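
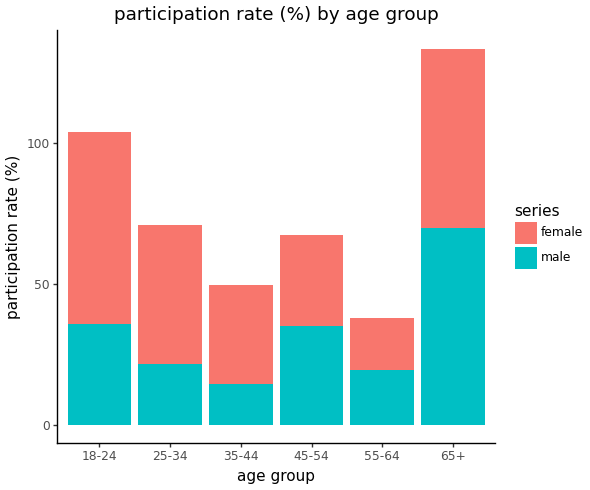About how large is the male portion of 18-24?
≈ 40

male top ≈ 40, bottom ≈ 0; segment ≈ 40.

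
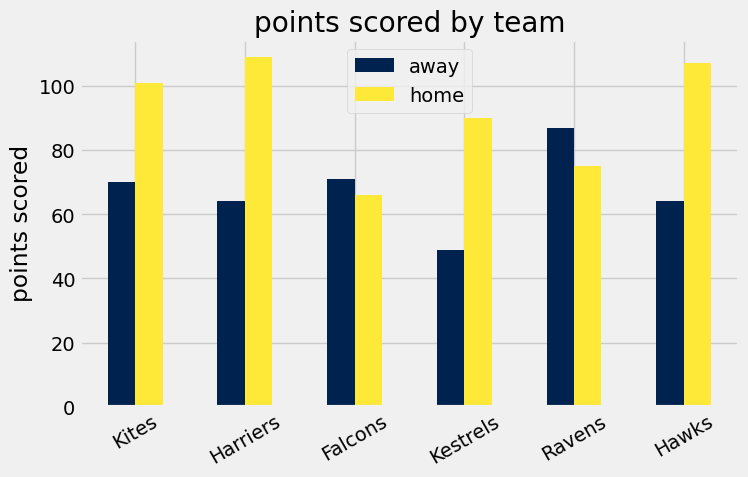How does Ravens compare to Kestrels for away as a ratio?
≈ 1.8×

Ravens ≈ 90, Kestrels ≈ 50; 90/50 ≈ 1.8.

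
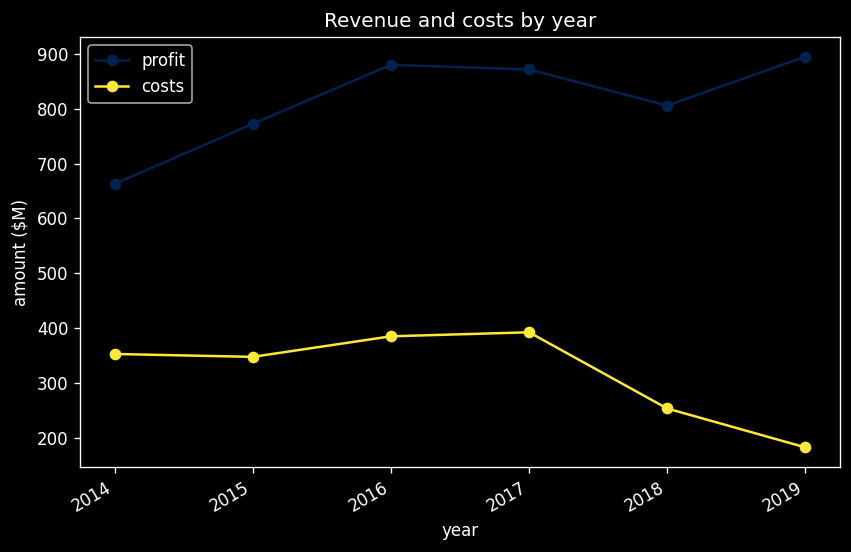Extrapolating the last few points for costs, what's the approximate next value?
≈ 100

Last three: 400, 300, 200 → slope ≈ -100/step → next ≈ 100.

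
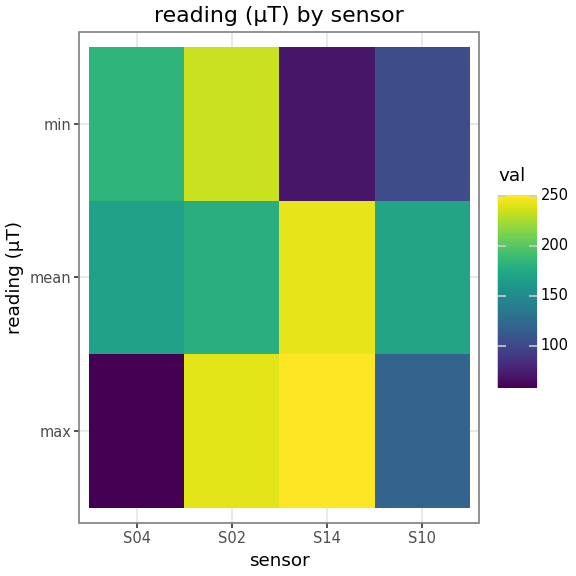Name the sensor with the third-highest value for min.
Top 4 for min: S02 ≈ 240, S04 ≈ 180, S10 ≈ 100, S14 ≈ 60.

S10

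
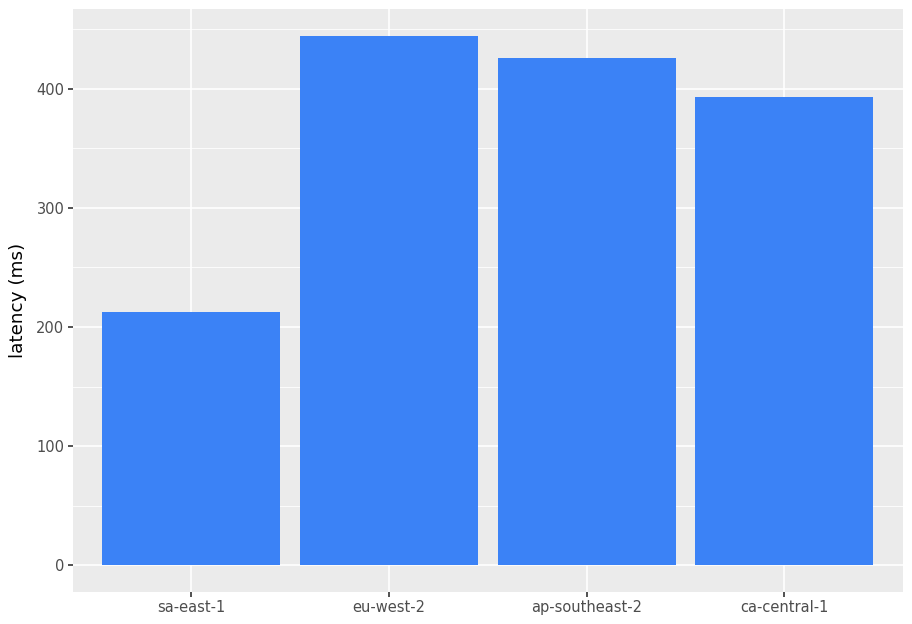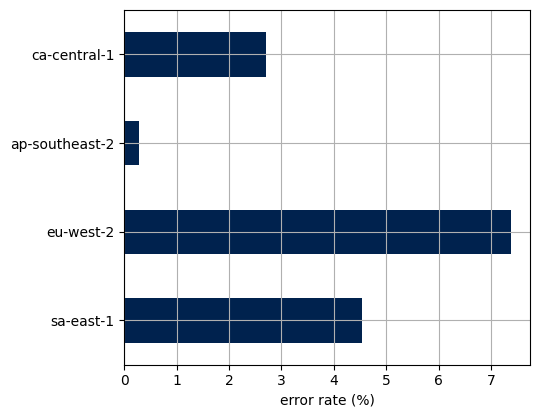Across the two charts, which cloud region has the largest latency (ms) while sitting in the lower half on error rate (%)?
ap-southeast-2

Chart 2 median error rate (%) ≈ 4; below-median cloud regions: ap-southeast-2, ca-central-1. Among those, ap-southeast-2 has the highest latency (ms) (≈ 450).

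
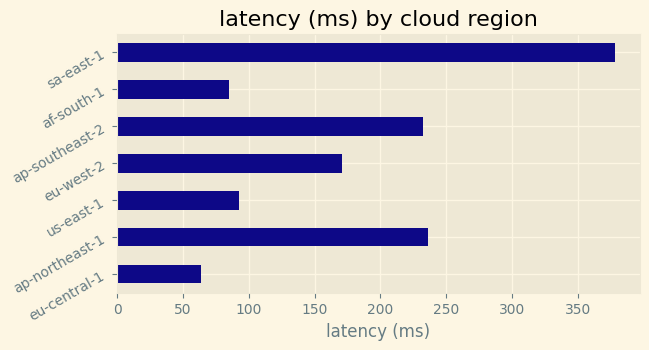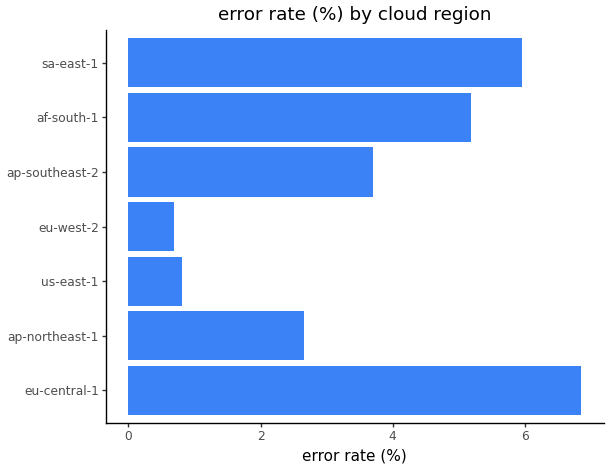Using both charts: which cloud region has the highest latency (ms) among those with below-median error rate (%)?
Chart 2 median error rate (%) ≈ 4; below-median cloud regions: ap-northeast-1, us-east-1, eu-west-2. Among those, ap-northeast-1 has the highest latency (ms) (≈ 250).

ap-northeast-1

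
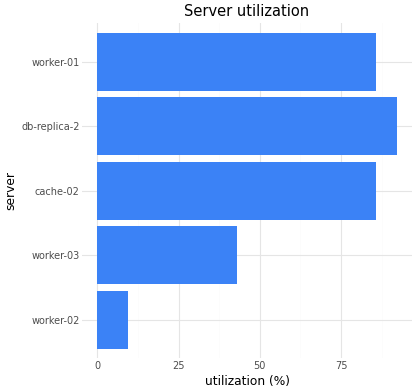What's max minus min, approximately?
≈ 80

Max db-replica-2 ≈ 90, min worker-02 ≈ 10; range ≈ 80.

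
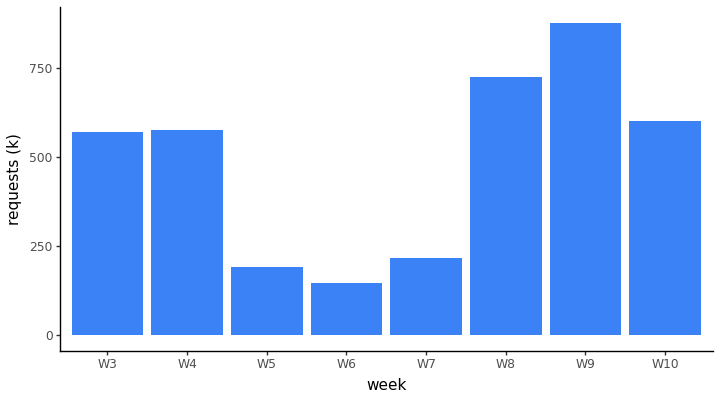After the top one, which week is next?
Top 3: W9 ≈ 900, W8 ≈ 700, W10 ≈ 600.

W8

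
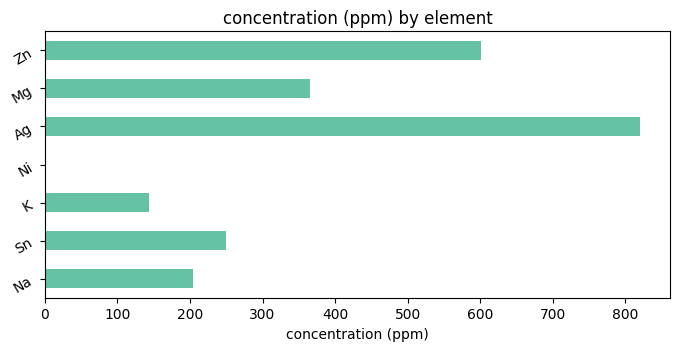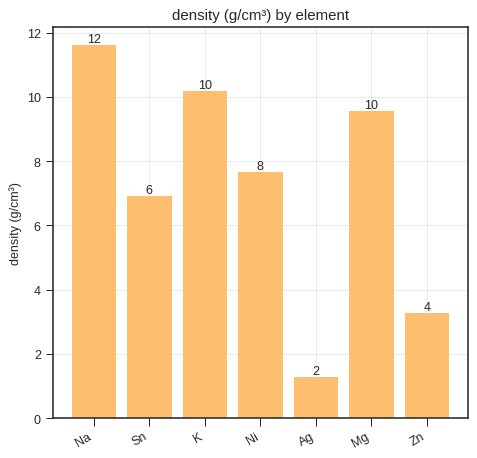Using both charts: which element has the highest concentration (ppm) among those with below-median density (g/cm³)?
Ag

Chart 2 median density (g/cm³) ≈ 8; below-median elements: Sn, Ag, Zn. Among those, Ag has the highest concentration (ppm) (≈ 800).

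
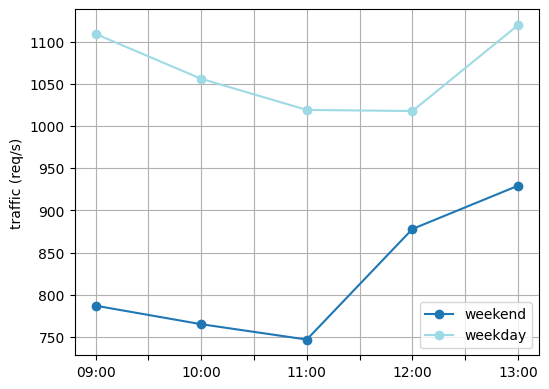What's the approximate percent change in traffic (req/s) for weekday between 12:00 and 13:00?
≈ +10%

12:00 ≈ 1000, 13:00 ≈ 1100; (1100 − 1000) / 1000 ≈ +10%.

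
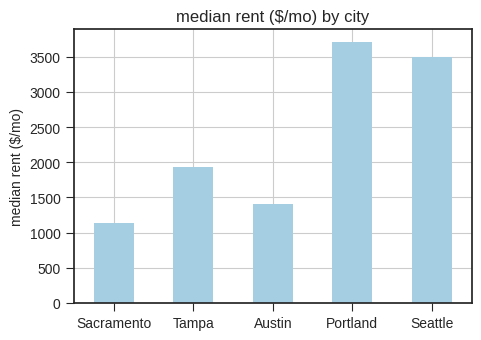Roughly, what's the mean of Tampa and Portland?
≈ 2750

(2000 + 3500) / 2 ≈ 2750.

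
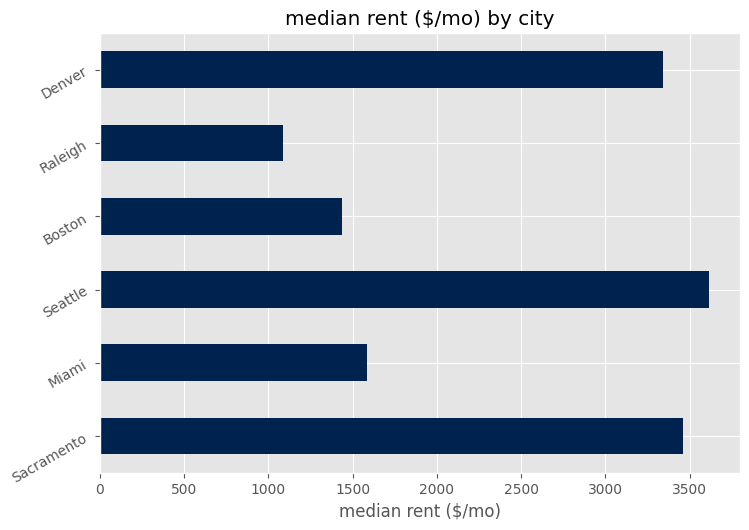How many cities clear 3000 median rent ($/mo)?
3

Above 3000: Sacramento, Seattle, Denver.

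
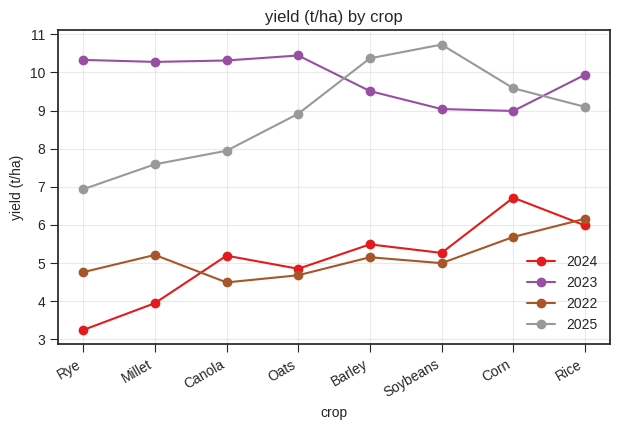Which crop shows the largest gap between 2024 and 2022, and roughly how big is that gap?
Rye: 2024 ≈ 3, 2022 ≈ 5 → gap ≈ 2. Next-largest (Millet) is only ≈ 1.

Rye, ≈ 2 t/ha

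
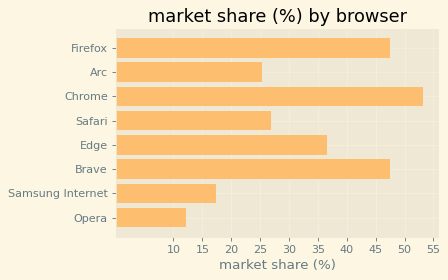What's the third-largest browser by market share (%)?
Brave

Top 4: Chrome ≈ 55, Firefox ≈ 50, Brave ≈ 45, Edge ≈ 35.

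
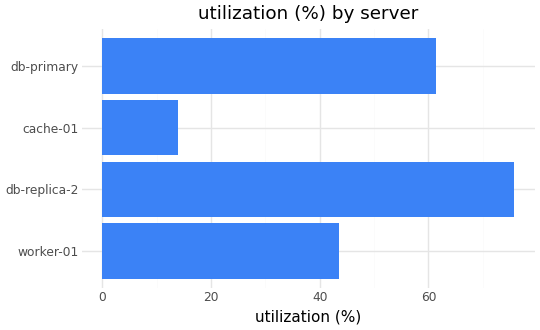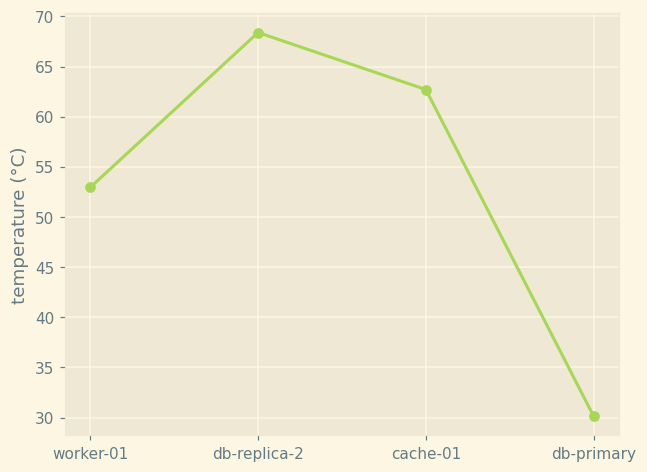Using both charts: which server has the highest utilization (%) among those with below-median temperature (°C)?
Chart 2 median temperature (°C) ≈ 60; below-median servers: worker-01, db-primary. Among those, db-primary has the highest utilization (%) (≈ 60).

db-primary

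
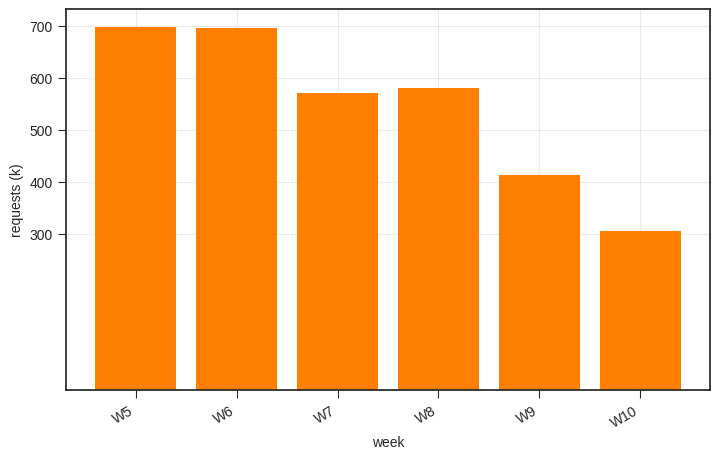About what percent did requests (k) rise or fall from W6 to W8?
≈ -14.3%

W6 ≈ 700, W8 ≈ 600; (600 − 700) / 700 ≈ -14.3%.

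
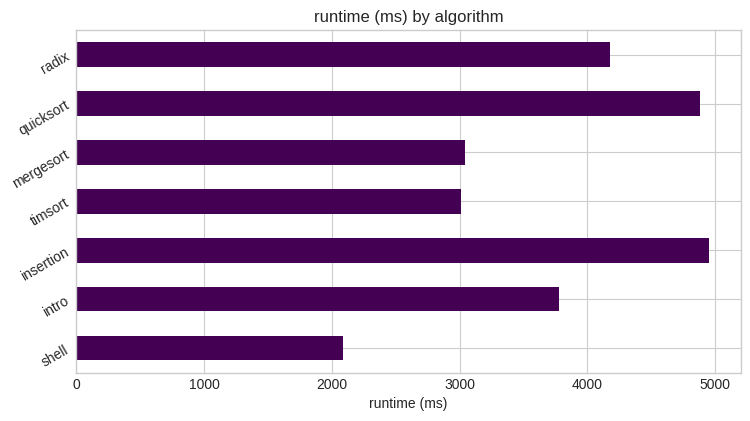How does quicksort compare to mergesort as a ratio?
quicksort ≈ 5000, mergesort ≈ 3000; 5000/3000 ≈ 1.67.

≈ 1.67×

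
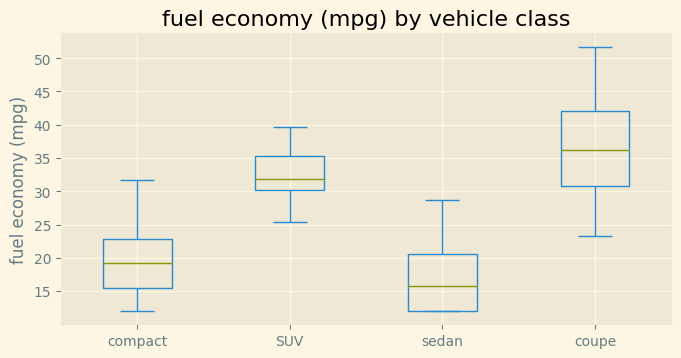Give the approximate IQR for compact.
Q3 ≈ 22, Q1 ≈ 16; IQR ≈ 6.

≈ 6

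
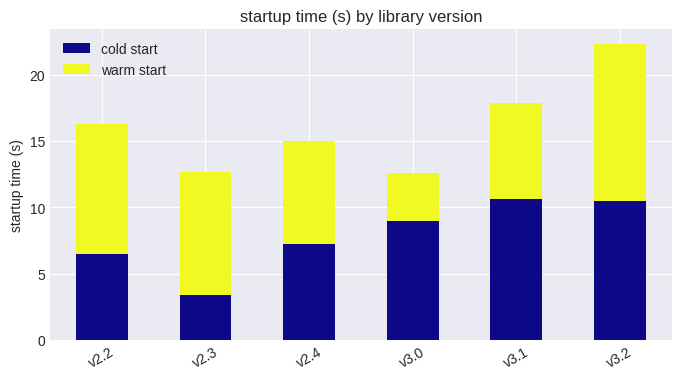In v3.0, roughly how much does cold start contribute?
cold start top ≈ 8, bottom ≈ 0; segment ≈ 8.

≈ 8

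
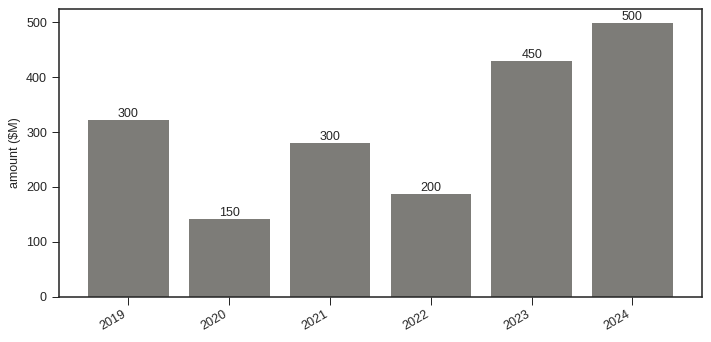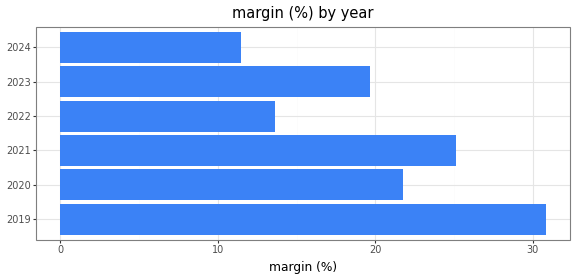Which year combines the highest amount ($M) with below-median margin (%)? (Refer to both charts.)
Chart 2 median margin (%) ≈ 20; below-median years: 2022, 2023, 2024. Among those, 2024 has the highest amount ($M) (≈ 500).

2024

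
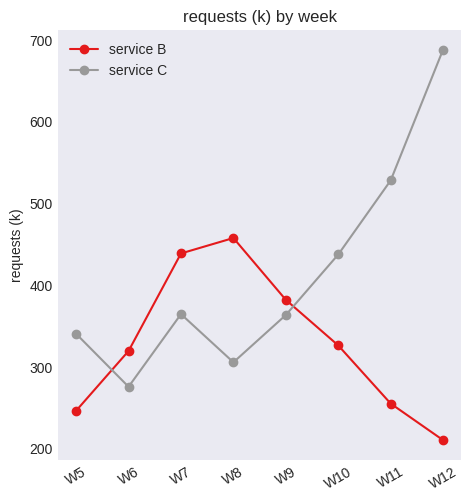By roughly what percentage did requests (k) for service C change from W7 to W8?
W7 ≈ 350, W8 ≈ 300; (300 − 350) / 350 ≈ -14.3%.

≈ -14.3%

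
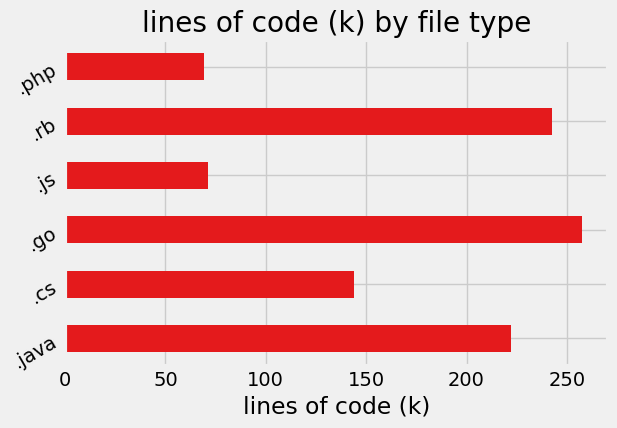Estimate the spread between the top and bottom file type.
Max .go ≈ 250, min .php ≈ 75; range ≈ 175.

≈ 175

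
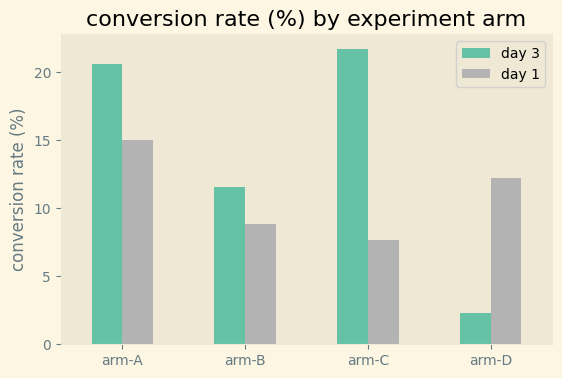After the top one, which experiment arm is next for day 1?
arm-D

Top 3 for day 1: arm-A ≈ 16, arm-D ≈ 12, arm-B ≈ 8.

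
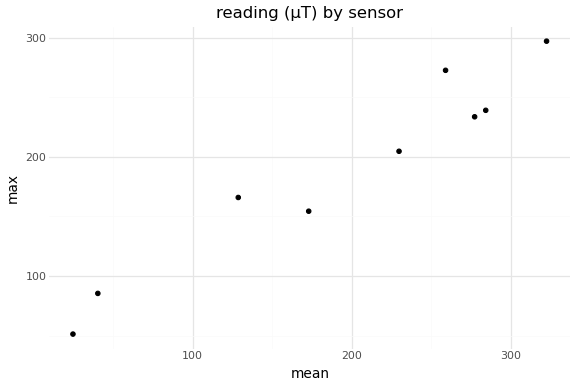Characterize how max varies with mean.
positive, strong

Points are positively correlated; strong (|r| ≈ 1.0).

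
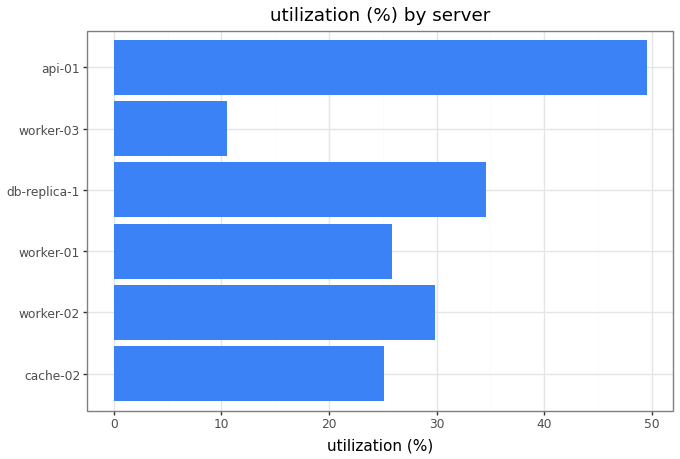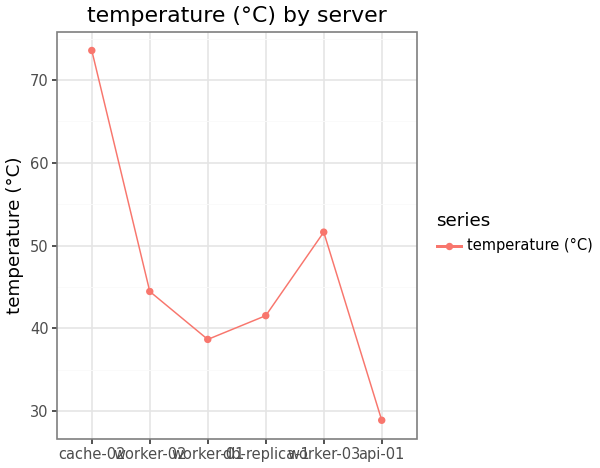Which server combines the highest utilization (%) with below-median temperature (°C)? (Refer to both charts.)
Chart 2 median temperature (°C) ≈ 40; below-median servers: worker-01, db-replica-1, api-01. Among those, api-01 has the highest utilization (%) (≈ 50).

api-01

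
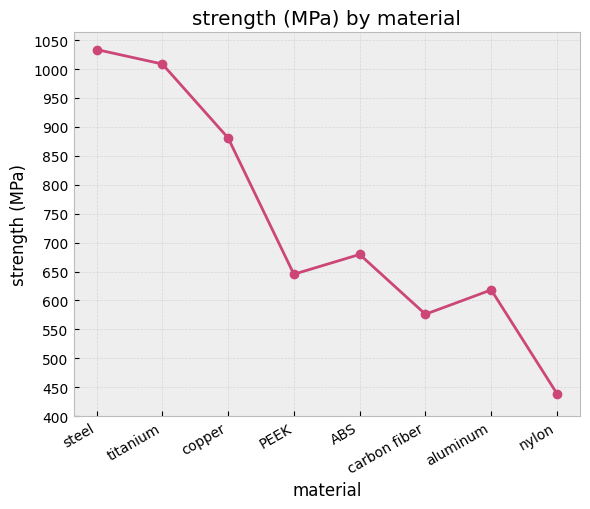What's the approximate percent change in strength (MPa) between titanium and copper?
titanium ≈ 1000, copper ≈ 900; (900 − 1000) / 1000 ≈ -10%.

≈ -10%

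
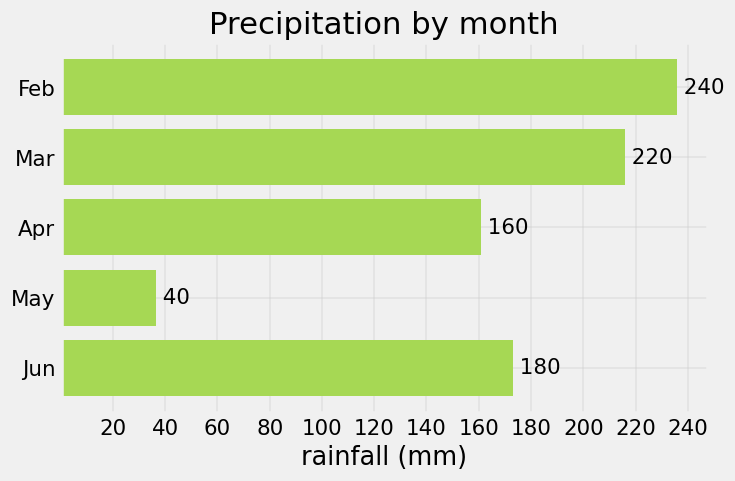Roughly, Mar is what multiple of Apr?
≈ 1.38×

Mar ≈ 220, Apr ≈ 160; 220/160 ≈ 1.38.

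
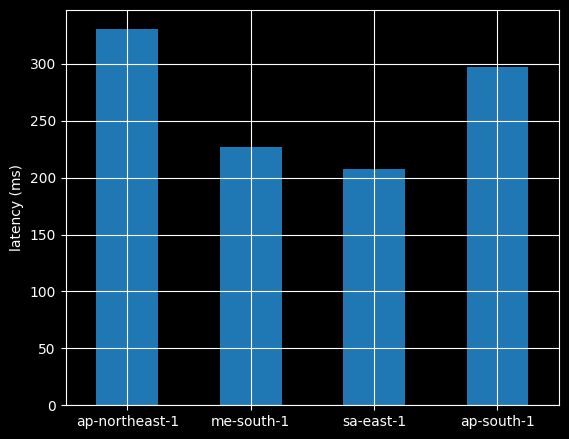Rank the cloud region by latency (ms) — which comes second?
ap-south-1

Top 3: ap-northeast-1 ≈ 350, ap-south-1 ≈ 300, me-south-1 ≈ 250.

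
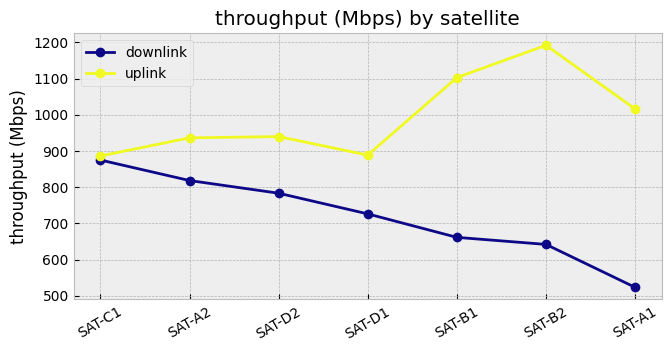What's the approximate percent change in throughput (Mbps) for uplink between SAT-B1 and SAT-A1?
SAT-B1 ≈ 1100, SAT-A1 ≈ 1000; (1000 − 1100) / 1100 ≈ -9.1%.

≈ -9.1%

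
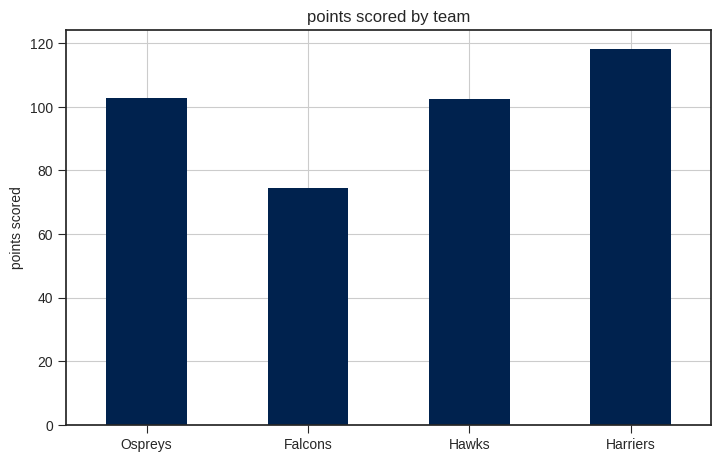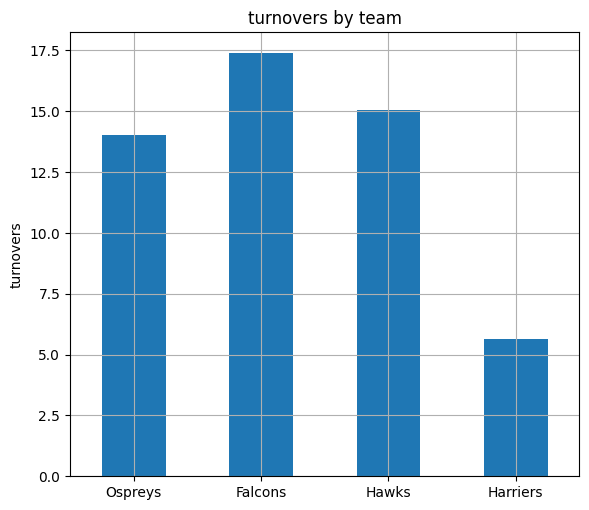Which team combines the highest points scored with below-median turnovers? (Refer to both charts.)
Chart 2 median turnovers ≈ 14; below-median teams: Ospreys, Harriers. Among those, Harriers has the highest points scored (≈ 120).

Harriers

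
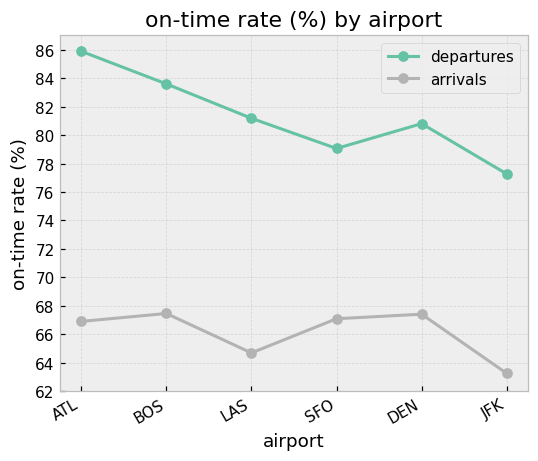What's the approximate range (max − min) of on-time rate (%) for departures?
Max ATL ≈ 86, min JFK ≈ 78; range ≈ 8.

≈ 8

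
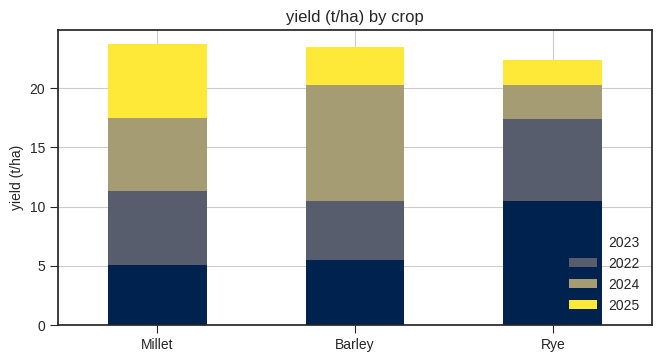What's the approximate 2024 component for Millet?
≈ 6

2024 top ≈ 18, bottom ≈ 12; segment ≈ 6.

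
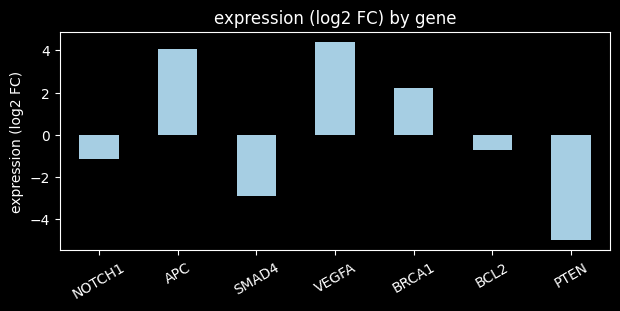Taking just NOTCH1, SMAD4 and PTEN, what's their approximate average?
(-1 + -3 + -5) / 3 ≈ -3.

≈ -3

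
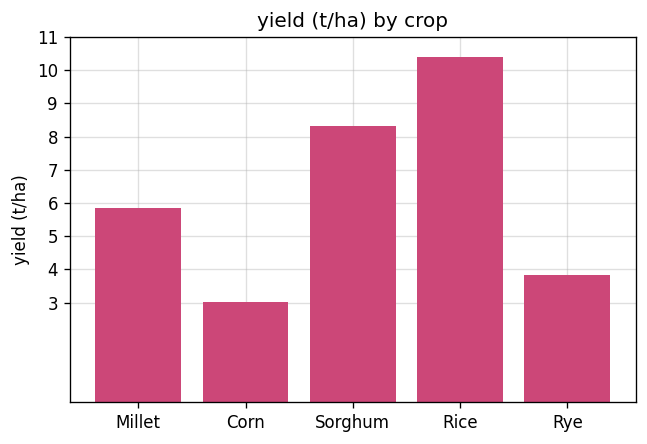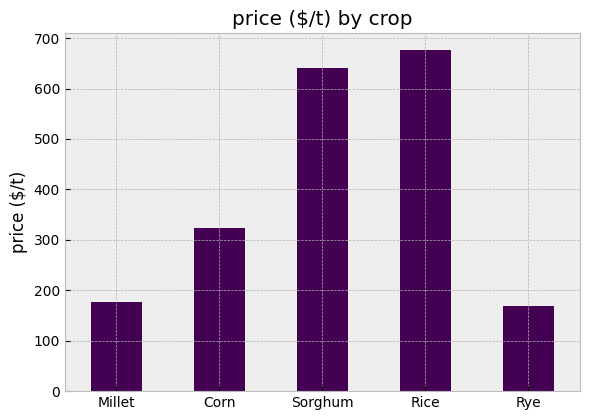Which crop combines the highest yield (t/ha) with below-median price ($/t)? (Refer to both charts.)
Chart 2 median price ($/t) ≈ 300; below-median crops: Millet, Rye. Among those, Millet has the highest yield (t/ha) (≈ 6).

Millet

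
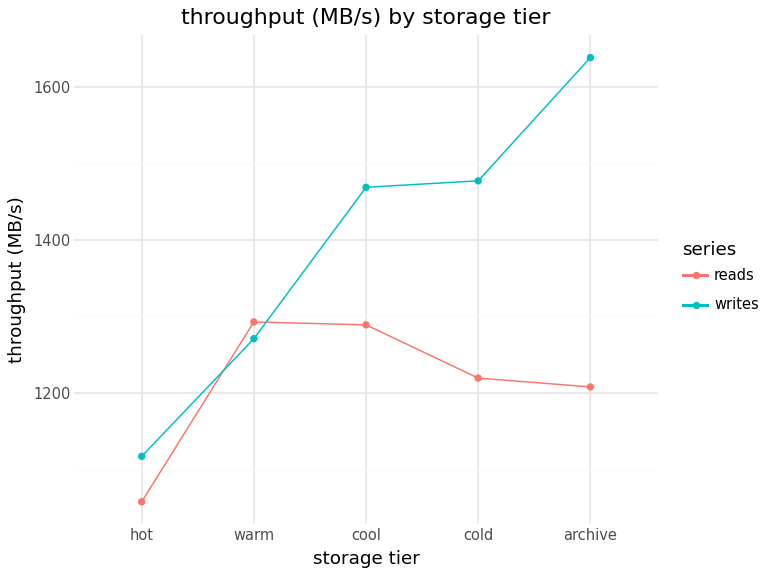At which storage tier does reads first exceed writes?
hot: reads ≈ 1050 vs writes ≈ 1100 (not yet); warm: reads ≈ 1300 vs writes ≈ 1250 (first crossover).

warm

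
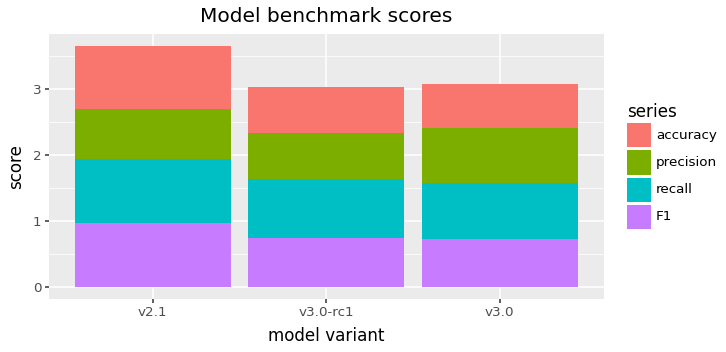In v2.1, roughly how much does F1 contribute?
F1 top ≈ 1.0, bottom ≈ 0.0; segment ≈ 1.0.

≈ 1.0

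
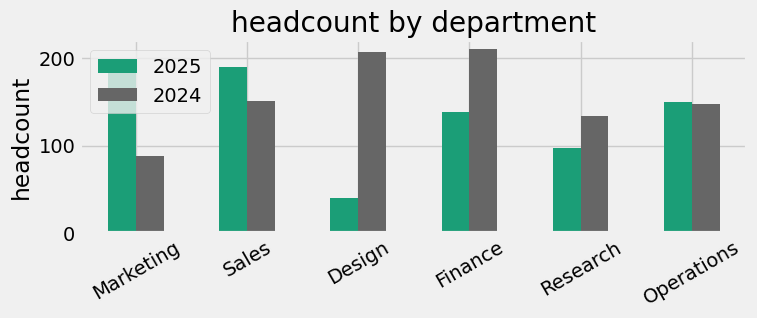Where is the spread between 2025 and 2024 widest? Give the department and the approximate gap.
Design: 2025 ≈ 40, 2024 ≈ 200 → gap ≈ 160. Next-largest (Marketing) is only ≈ 120.

Design, ≈ 160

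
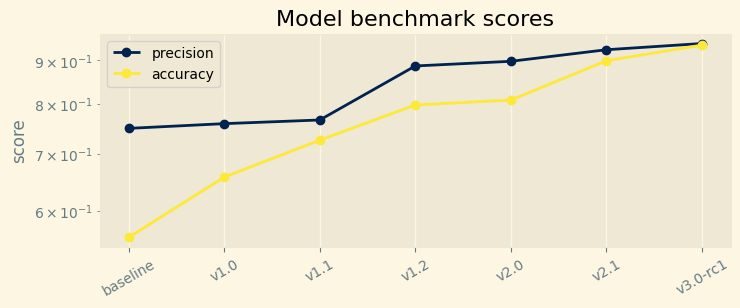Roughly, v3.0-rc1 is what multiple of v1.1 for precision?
v3.0-rc1 ≈ 0.95, v1.1 ≈ 0.75; 0.95/0.75 ≈ 1.27.

≈ 1.27×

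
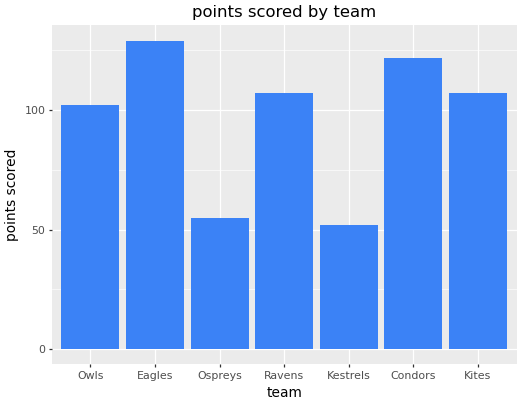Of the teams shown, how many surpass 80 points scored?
5

Above 80: Owls, Eagles, Ravens, Condors, Kites.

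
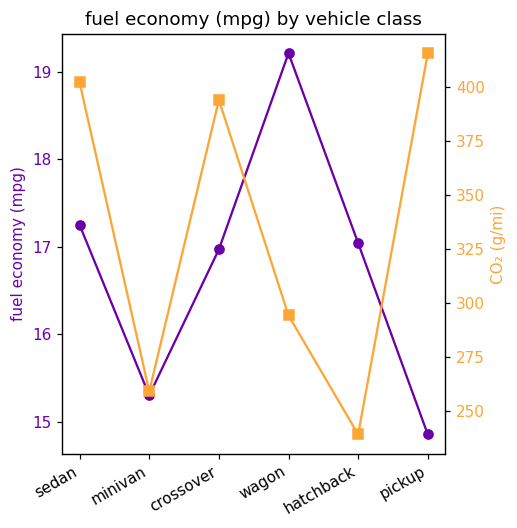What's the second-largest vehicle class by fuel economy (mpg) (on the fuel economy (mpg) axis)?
sedan

Top 3 (on the fuel economy (mpg) axis): wagon ≈ 19.0, sedan ≈ 17.5, hatchback ≈ 17.0.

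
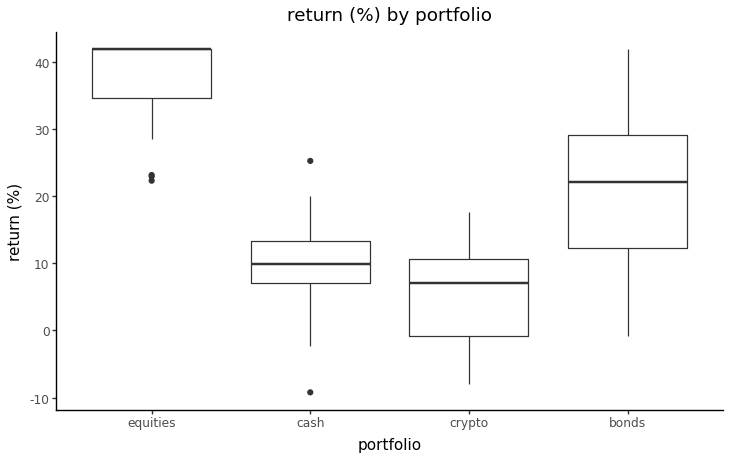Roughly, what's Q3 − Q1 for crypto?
≈ 10

Q3 ≈ 10, Q1 ≈ 0; IQR ≈ 10.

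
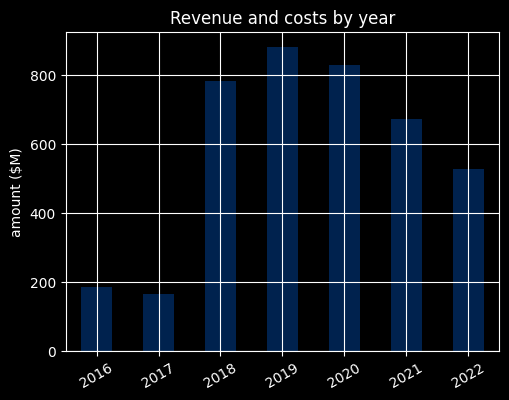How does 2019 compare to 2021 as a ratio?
2019 ≈ 900, 2021 ≈ 700; 900/700 ≈ 1.29.

≈ 1.29×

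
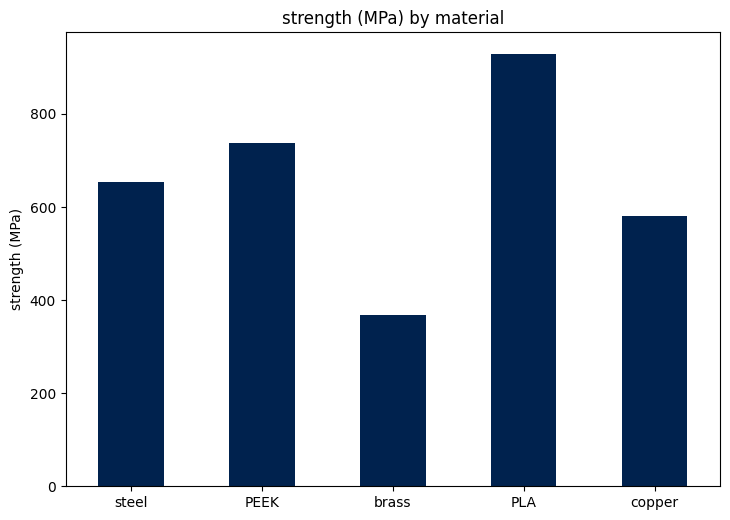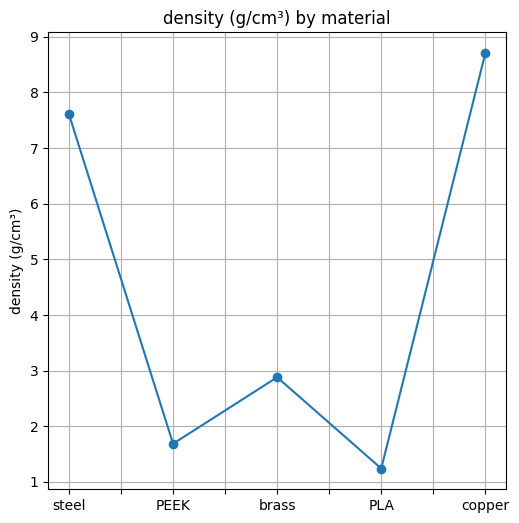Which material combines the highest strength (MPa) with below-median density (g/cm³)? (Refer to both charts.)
Chart 2 median density (g/cm³) ≈ 3; below-median materials: PEEK, PLA. Among those, PLA has the highest strength (MPa) (≈ 900).

PLA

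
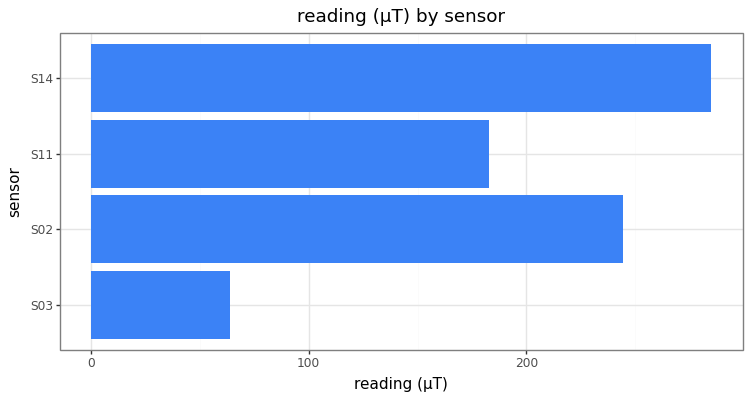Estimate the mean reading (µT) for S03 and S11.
≈ 125

(75 + 175) / 2 ≈ 125.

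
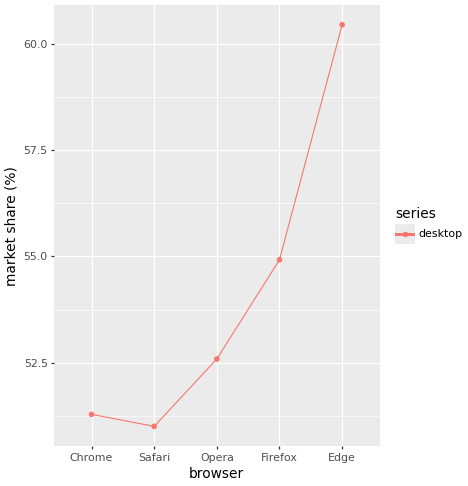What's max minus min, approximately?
Max Edge ≈ 60, min Safari ≈ 51; range ≈ 9.

≈ 9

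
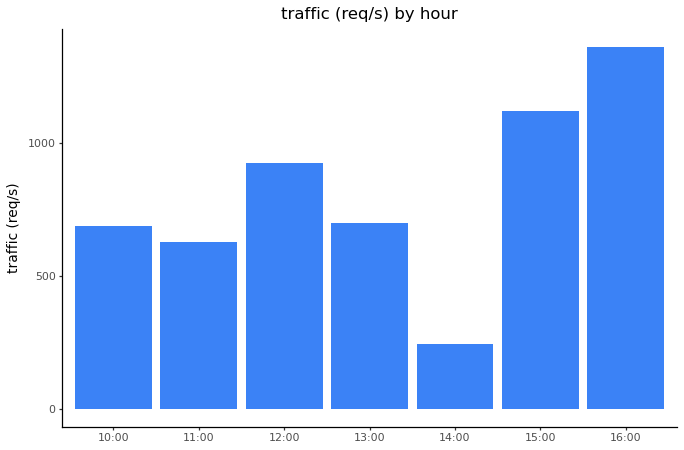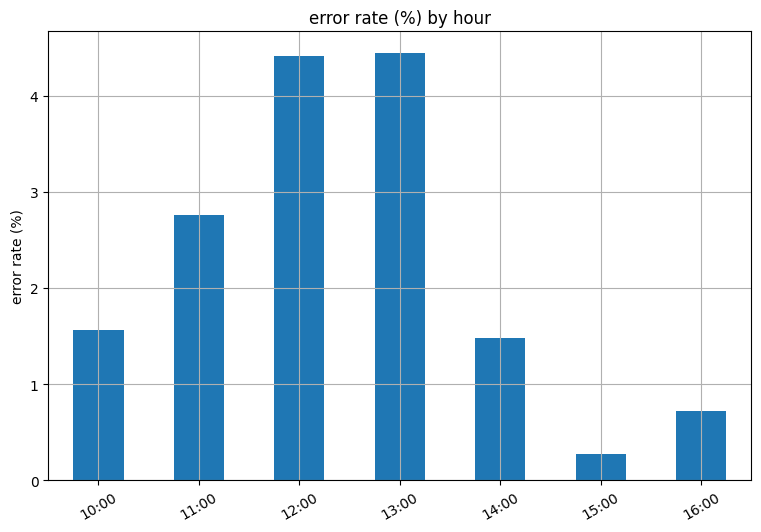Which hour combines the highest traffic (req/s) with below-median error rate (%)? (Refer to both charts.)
16:00

Chart 2 median error rate (%) ≈ 1.5; below-median hours: 14:00, 15:00, 16:00. Among those, 16:00 has the highest traffic (req/s) (≈ 1400).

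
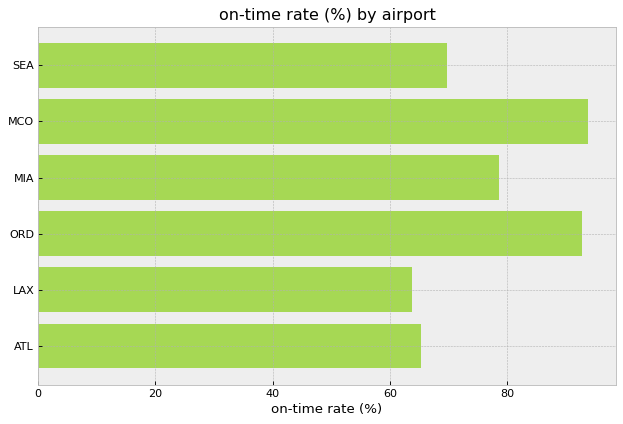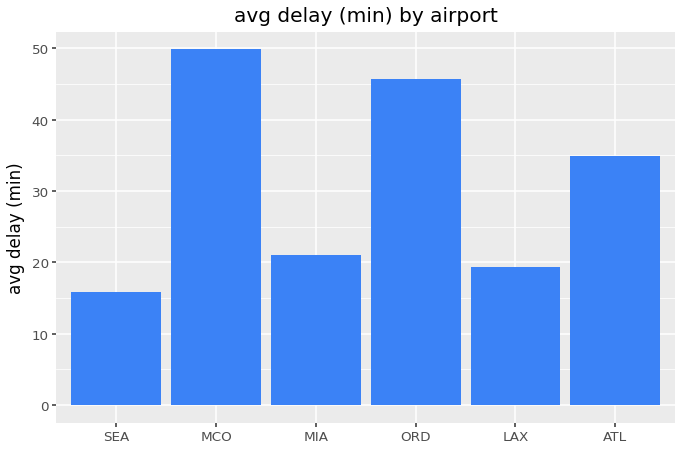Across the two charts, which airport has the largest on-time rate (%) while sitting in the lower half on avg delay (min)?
Chart 2 median avg delay (min) ≈ 30; below-median airports: SEA, MIA, LAX. Among those, MIA has the highest on-time rate (%) (≈ 80).

MIA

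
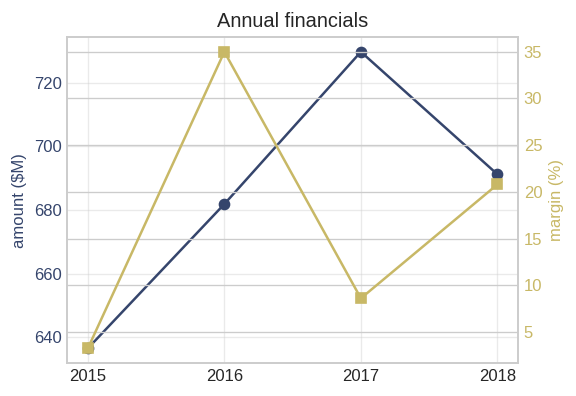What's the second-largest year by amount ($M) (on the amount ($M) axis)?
Top 3 (on the amount ($M) axis): 2017 ≈ 730, 2018 ≈ 690, 2016 ≈ 680.

2018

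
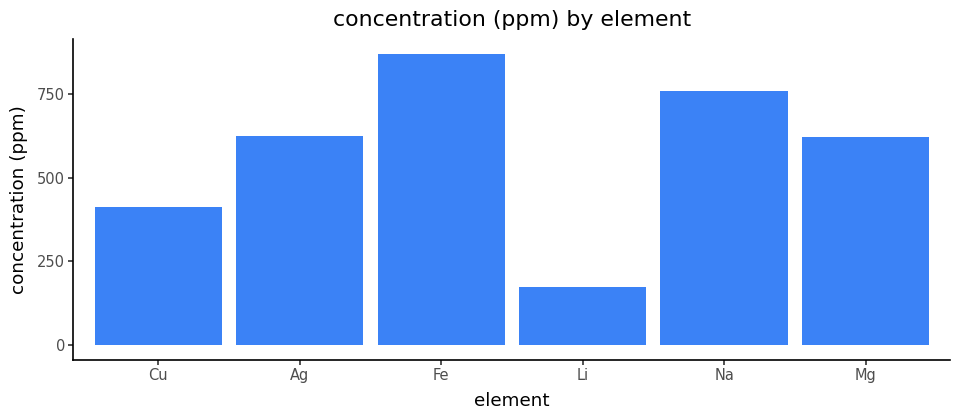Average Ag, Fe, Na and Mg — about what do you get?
≈ 725

(600 + 900 + 800 + 600) / 4 ≈ 725.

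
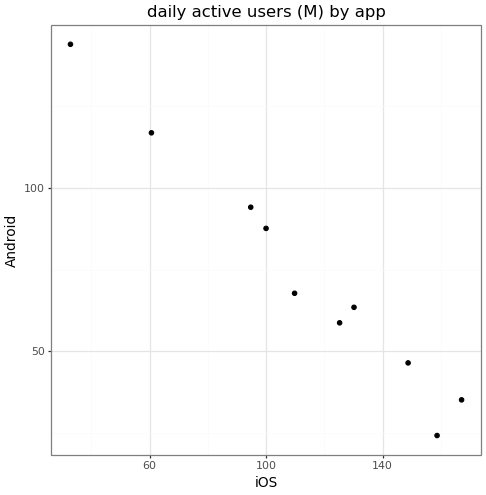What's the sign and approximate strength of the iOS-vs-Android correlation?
Points are negatively correlated; strong (|r| ≈ 1.0).

negative, strong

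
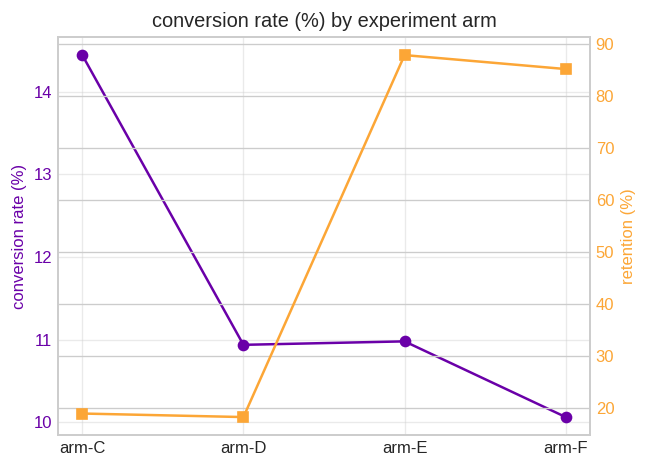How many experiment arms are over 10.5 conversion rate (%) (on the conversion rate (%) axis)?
3

Above 10.5: arm-C, arm-D, arm-E.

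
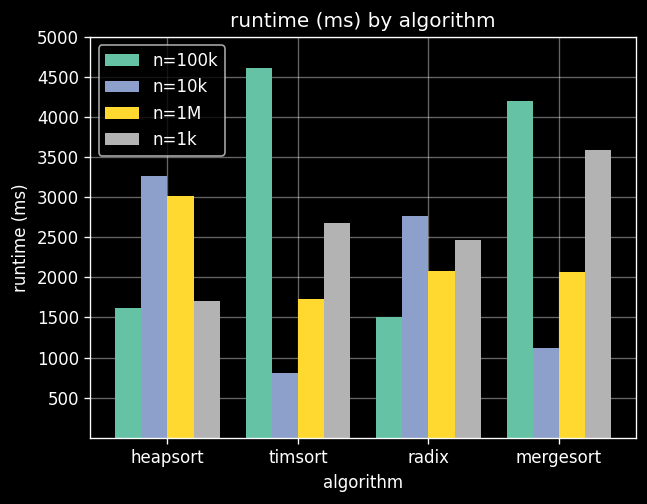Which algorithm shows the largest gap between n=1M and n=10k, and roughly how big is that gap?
mergesort, ≈ 1000 ms

mergesort: n=1M ≈ 2000, n=10k ≈ 1000 → gap ≈ 1000. Next-largest (timsort) is only ≈ 500.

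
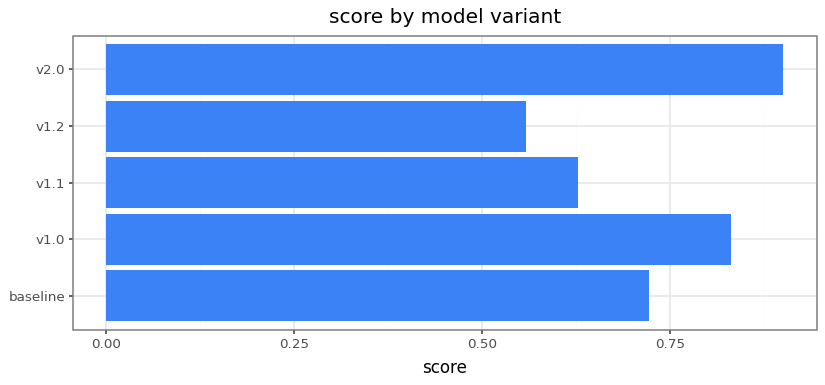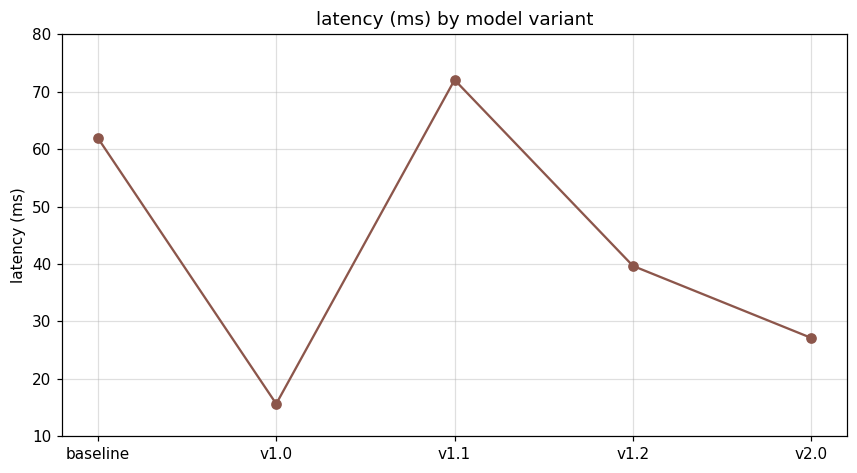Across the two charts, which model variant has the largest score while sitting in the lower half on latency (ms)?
v2.0

Chart 2 median latency (ms) ≈ 40; below-median model variants: v1.0, v2.0. Among those, v2.0 has the highest score (≈ 0.9).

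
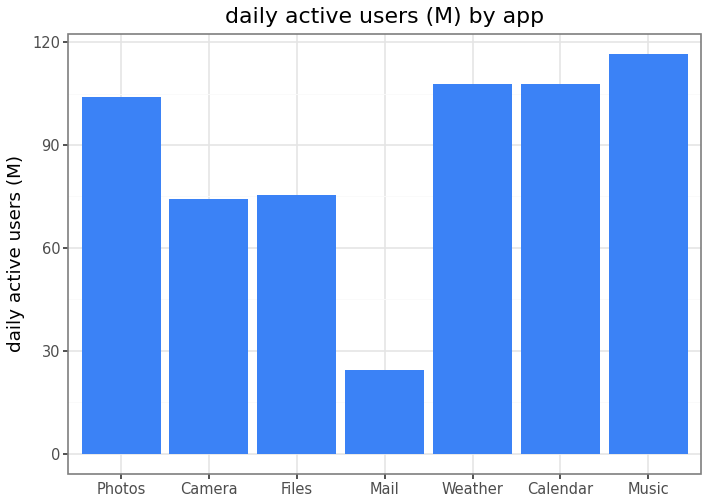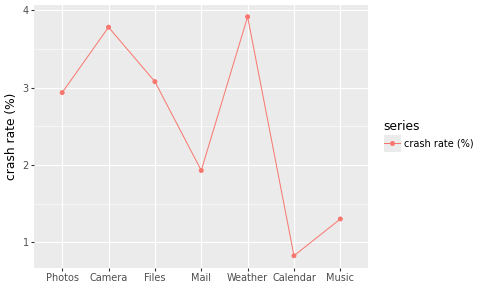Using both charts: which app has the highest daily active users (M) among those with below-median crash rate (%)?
Music

Chart 2 median crash rate (%) ≈ 3; below-median apps: Mail, Calendar, Music. Among those, Music has the highest daily active users (M) (≈ 120).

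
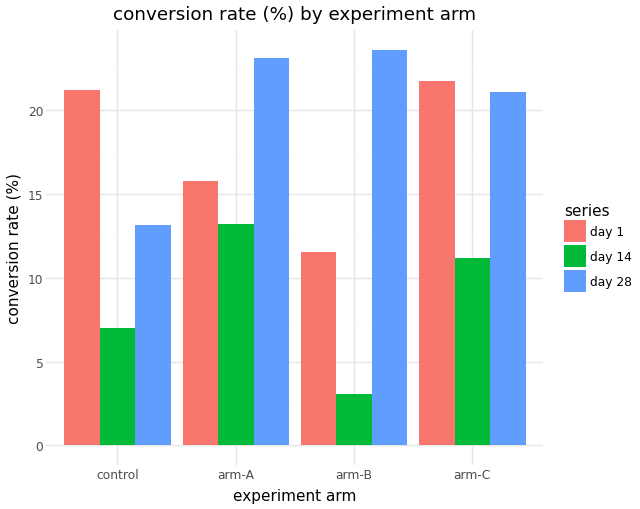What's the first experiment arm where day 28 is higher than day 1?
control: day 28 ≈ 14 vs day 1 ≈ 22 (not yet); arm-A: day 28 ≈ 24 vs day 1 ≈ 16 (first crossover).

arm-A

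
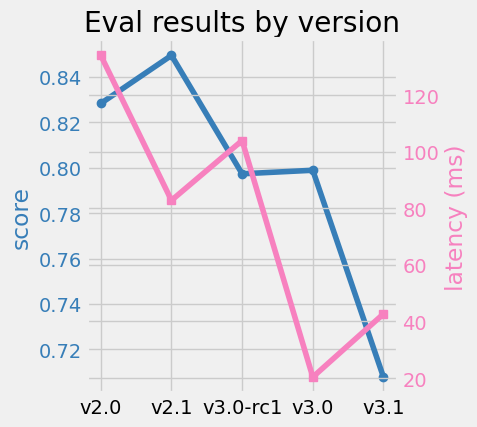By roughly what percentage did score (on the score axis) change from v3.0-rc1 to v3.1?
≈ -12.5%

v3.0-rc1 ≈ 0.80, v3.1 ≈ 0.70; (0.70 − 0.80) / 0.80 ≈ -12.5%.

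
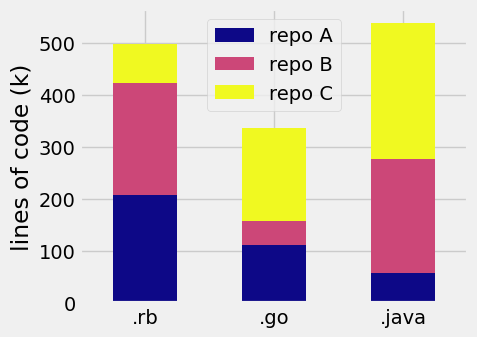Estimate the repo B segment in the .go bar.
≈ 50

repo B top ≈ 150, bottom ≈ 100; segment ≈ 50.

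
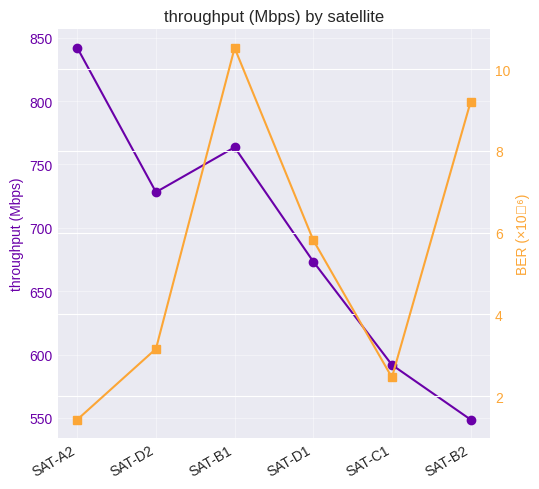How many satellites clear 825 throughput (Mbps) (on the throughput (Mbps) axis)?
Above 825: SAT-A2.

1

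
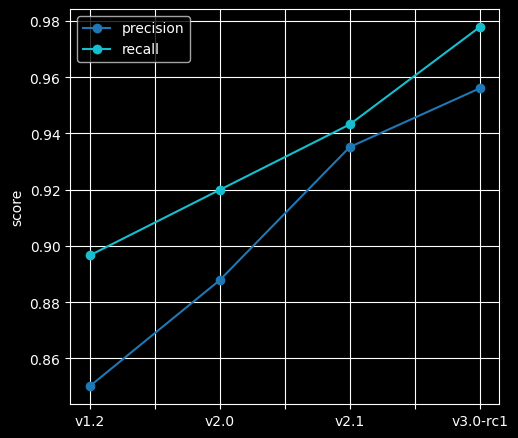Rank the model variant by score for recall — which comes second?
v2.1

Top 3 for recall: v3.0-rc1 ≈ 0.98, v2.1 ≈ 0.94, v2.0 ≈ 0.92.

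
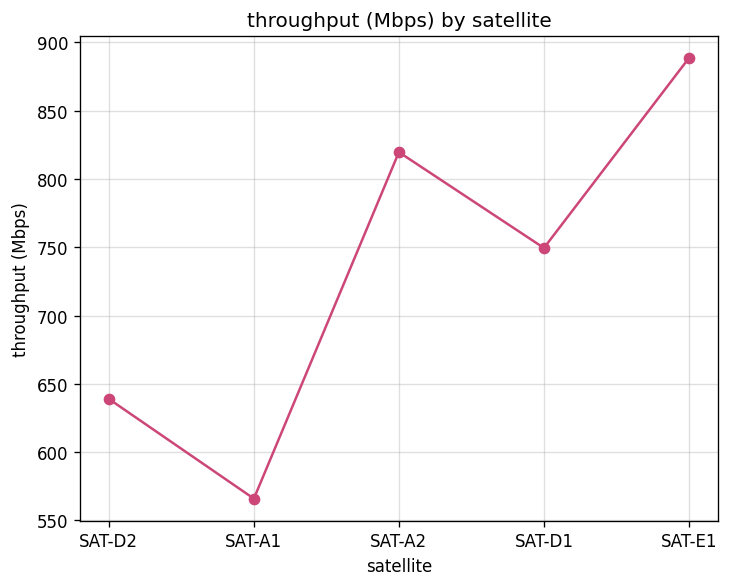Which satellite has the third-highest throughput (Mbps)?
SAT-D1

Top 4: SAT-E1 ≈ 900, SAT-A2 ≈ 800, SAT-D1 ≈ 750, SAT-D2 ≈ 650.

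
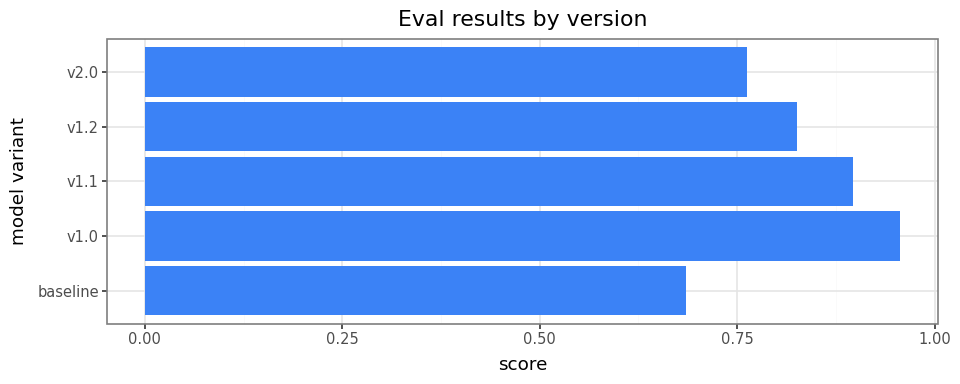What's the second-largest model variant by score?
v1.1

Top 3: v1.0 ≈ 1.0, v1.1 ≈ 0.9, v1.2 ≈ 0.8.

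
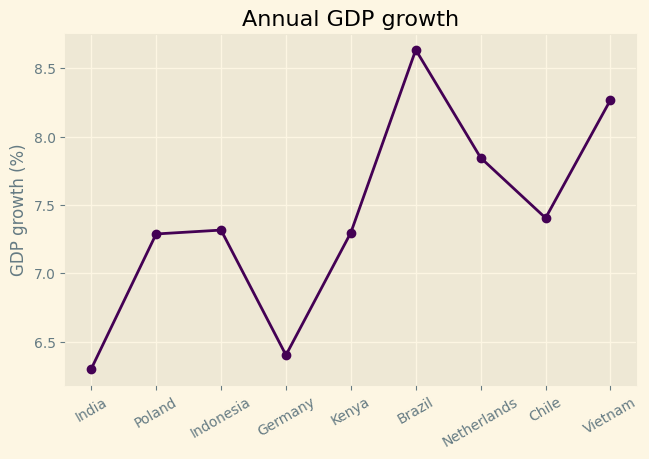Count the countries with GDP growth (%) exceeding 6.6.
7

Above 6.6: Poland, Indonesia, Kenya, Brazil, Netherlands, Chile, Vietnam.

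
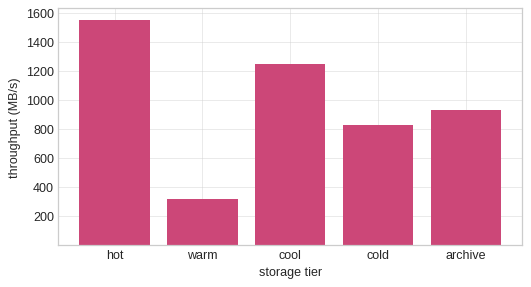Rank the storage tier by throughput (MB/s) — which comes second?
cool

Top 3: hot ≈ 1600, cool ≈ 1200, archive ≈ 1000.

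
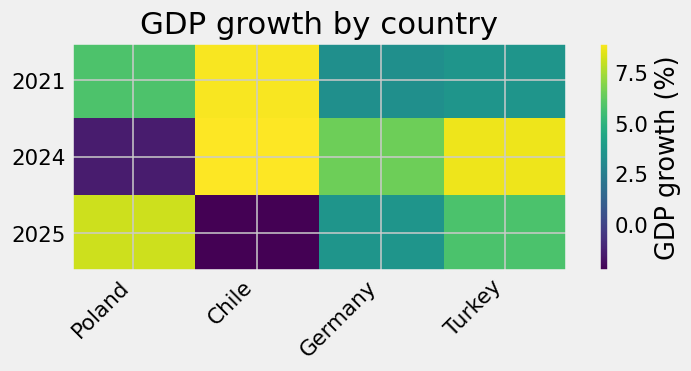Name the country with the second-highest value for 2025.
Turkey

Top 3 for 2025: Poland ≈ 8, Turkey ≈ 6, Germany ≈ 4.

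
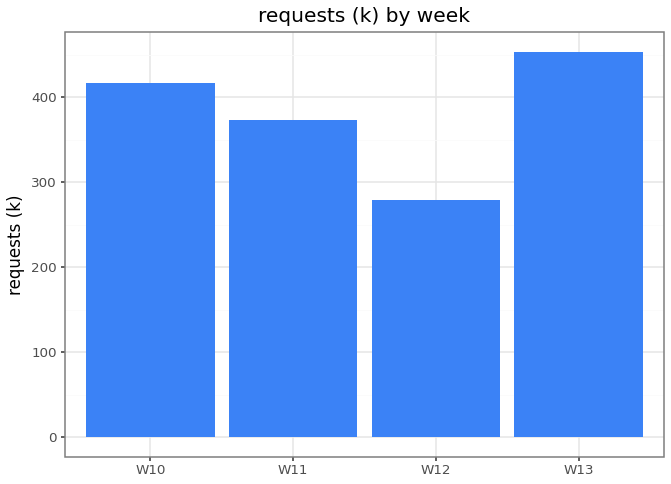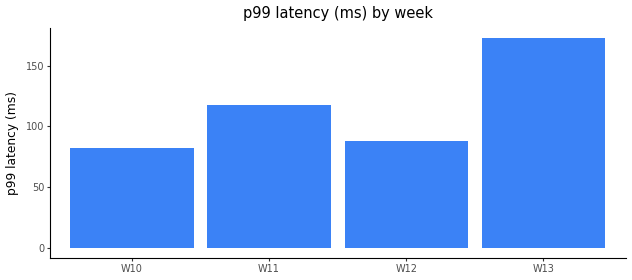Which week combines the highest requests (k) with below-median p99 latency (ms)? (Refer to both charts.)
W10

Chart 2 median p99 latency (ms) ≈ 100; below-median weeks: W10, W12. Among those, W10 has the highest requests (k) (≈ 400).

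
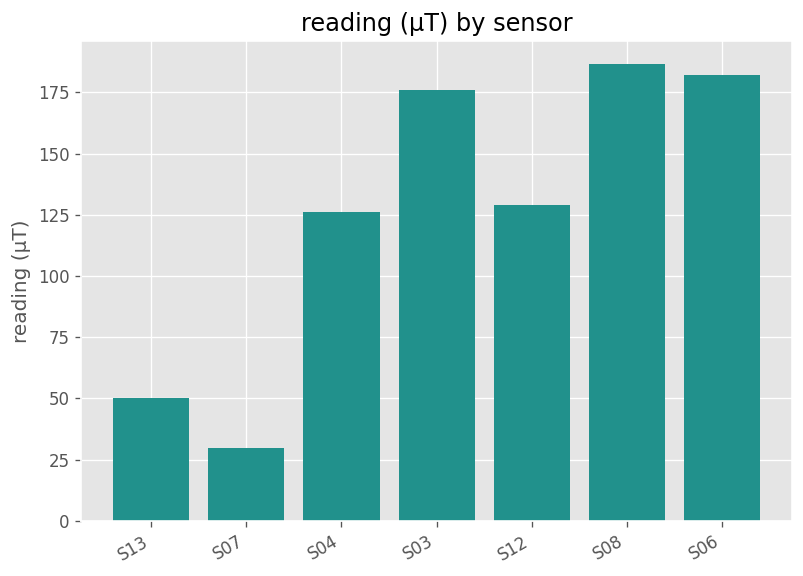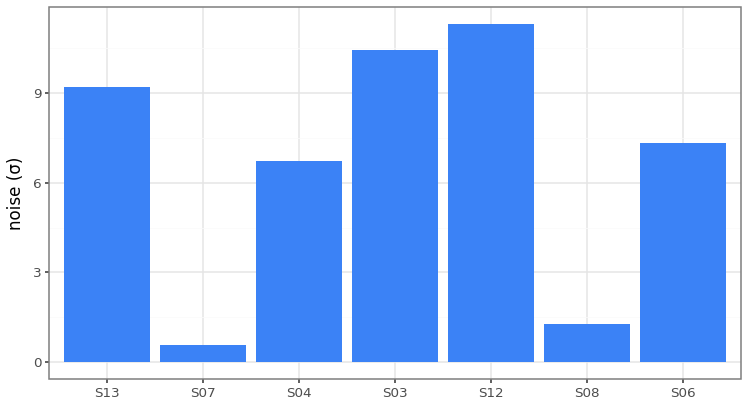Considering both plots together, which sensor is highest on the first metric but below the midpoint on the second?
Chart 2 median noise (σ) ≈ 8; below-median sensors: S07, S04, S08. Among those, S08 has the highest reading (µT) (≈ 180).

S08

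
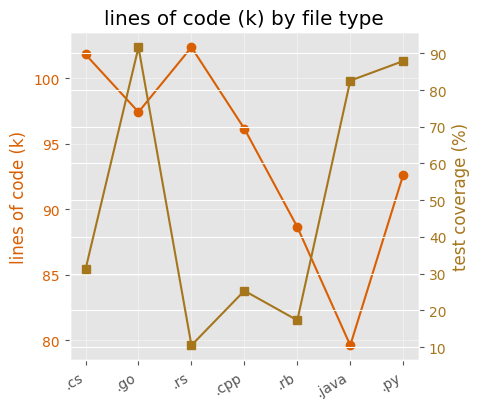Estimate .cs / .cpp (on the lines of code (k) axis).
≈ 1.06×

.cs ≈ 102, .cpp ≈ 96; 102/96 ≈ 1.06.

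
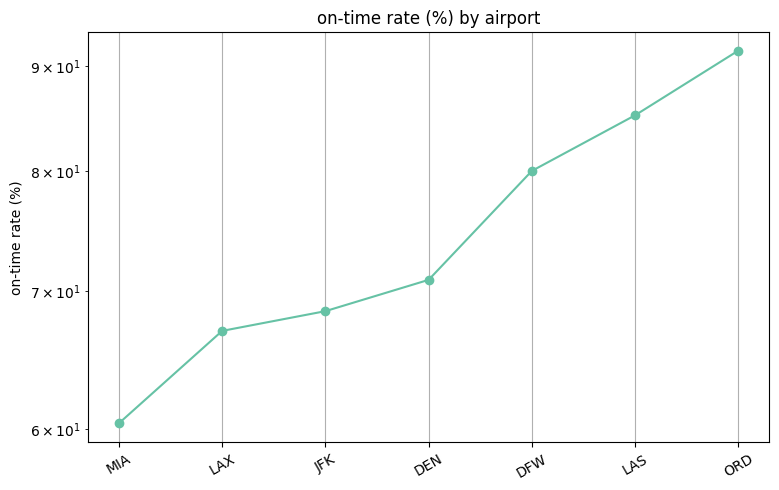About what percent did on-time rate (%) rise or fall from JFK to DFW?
≈ +14.3%

JFK ≈ 70, DFW ≈ 80; (80 − 70) / 70 ≈ +14.3%.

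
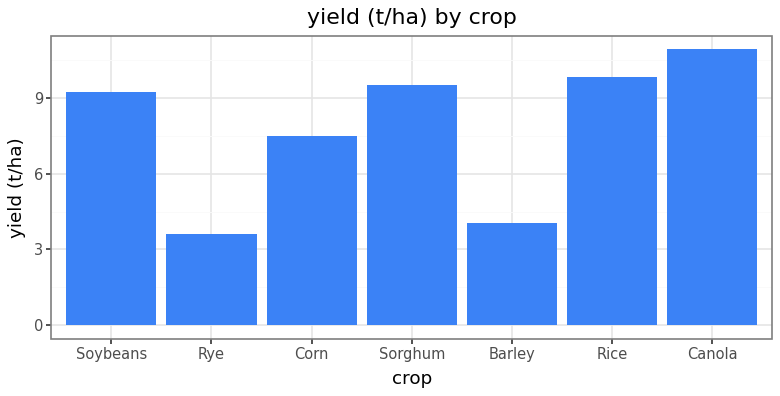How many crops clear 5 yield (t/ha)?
Above 5: Soybeans, Corn, Sorghum, Rice, Canola.

5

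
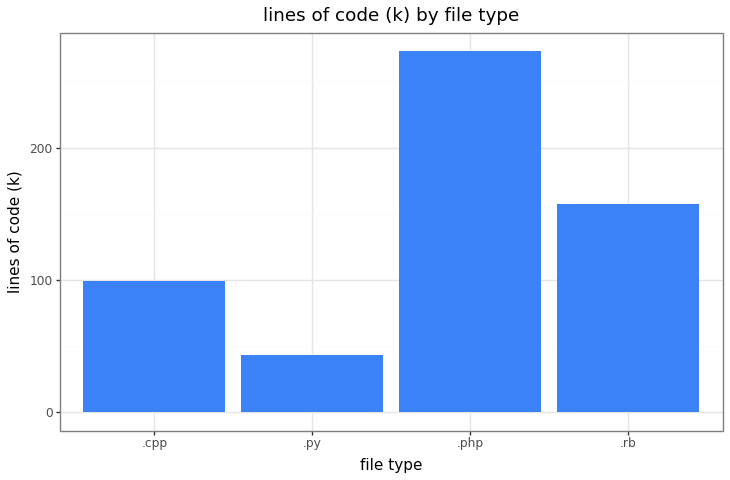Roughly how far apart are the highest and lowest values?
≈ 225

Max .php ≈ 275, min .py ≈ 50; range ≈ 225.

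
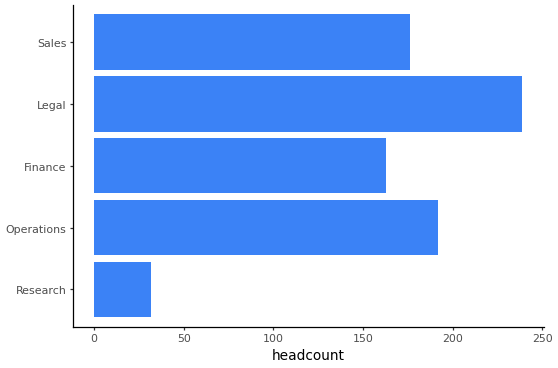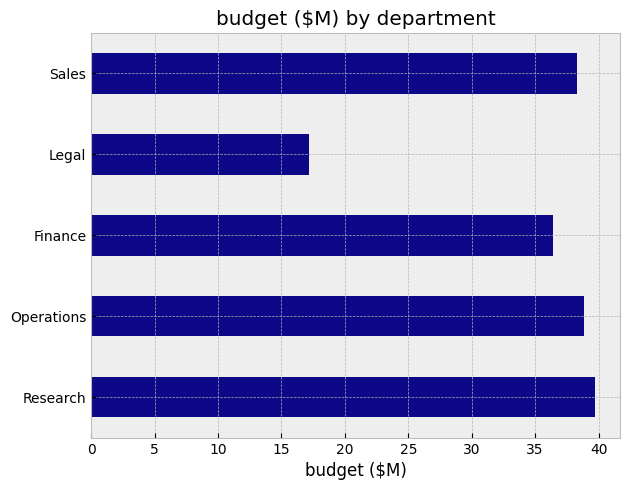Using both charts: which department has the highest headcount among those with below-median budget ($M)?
Legal

Chart 2 median budget ($M) ≈ 40; below-median departments: Finance, Legal. Among those, Legal has the highest headcount (≈ 250).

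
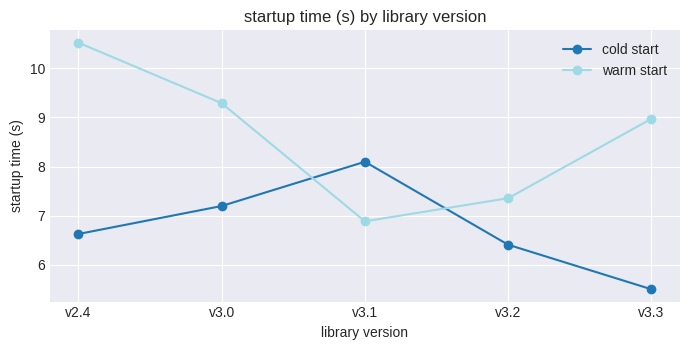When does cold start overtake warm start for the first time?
v3.0: cold start ≈ 7.0 vs warm start ≈ 9.5 (not yet); v3.1: cold start ≈ 8.0 vs warm start ≈ 7.0 (first crossover).

v3.1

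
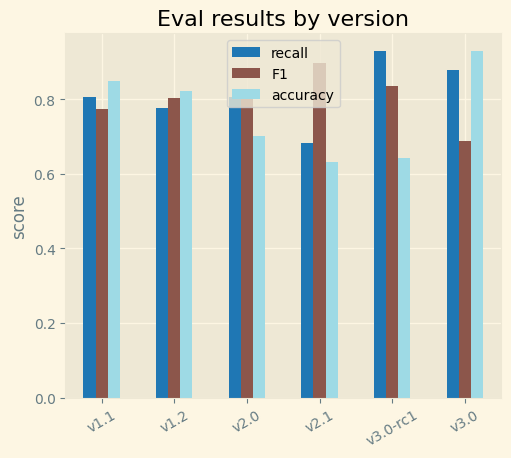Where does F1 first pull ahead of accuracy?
v1.2: F1 ≈ 0.8 vs accuracy ≈ 0.8 (not yet); v2.0: F1 ≈ 0.8 vs accuracy ≈ 0.7 (first crossover).

v2.0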